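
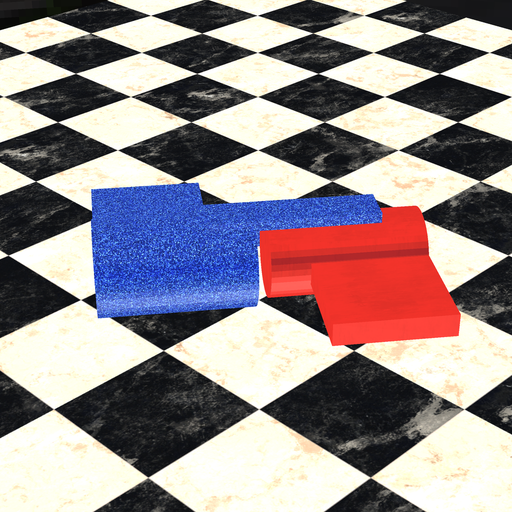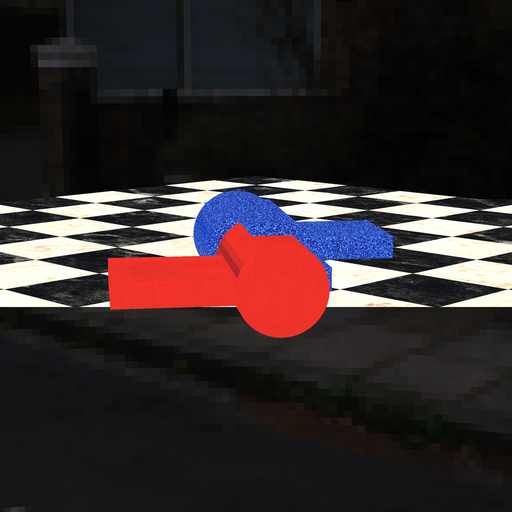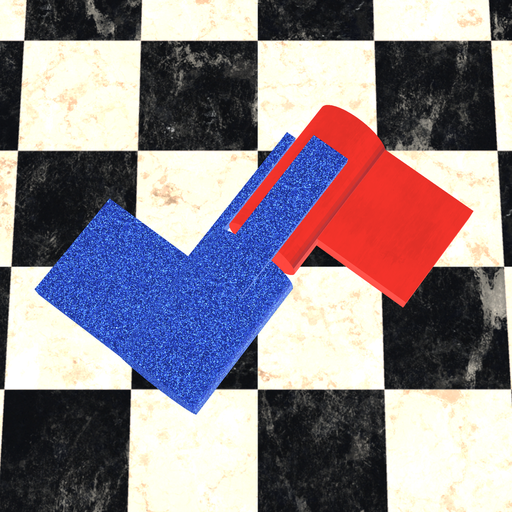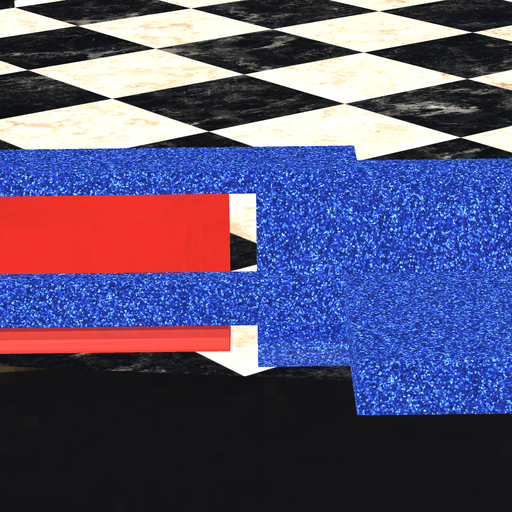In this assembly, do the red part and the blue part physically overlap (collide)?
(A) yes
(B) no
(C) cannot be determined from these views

(B) no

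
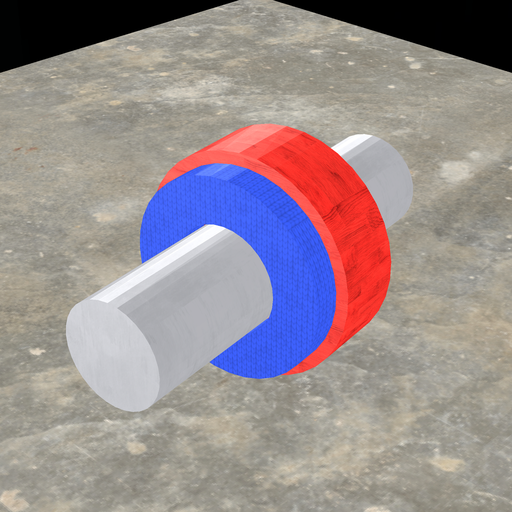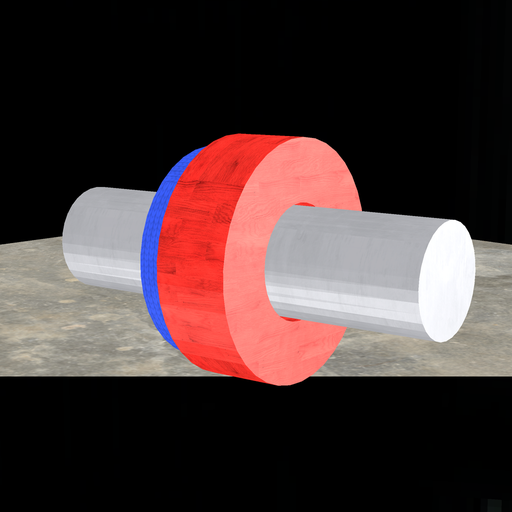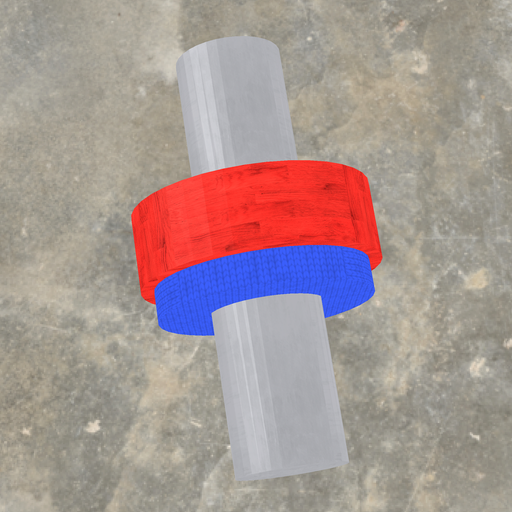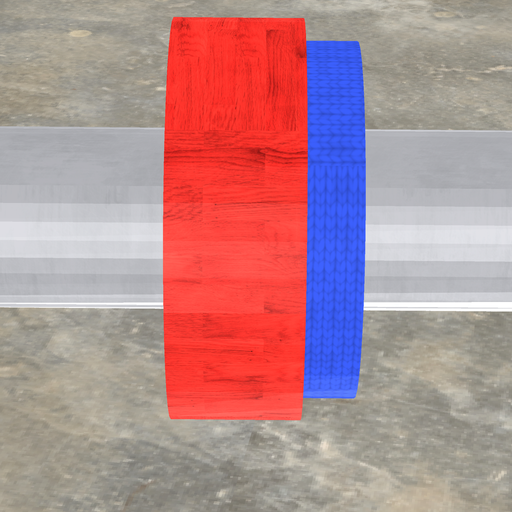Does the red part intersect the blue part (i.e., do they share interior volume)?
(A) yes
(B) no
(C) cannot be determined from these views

(A) yes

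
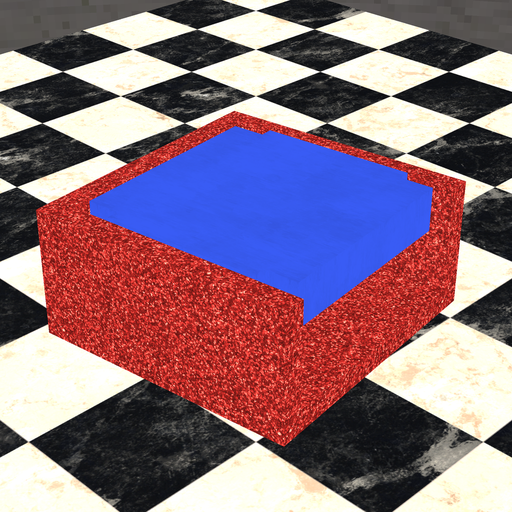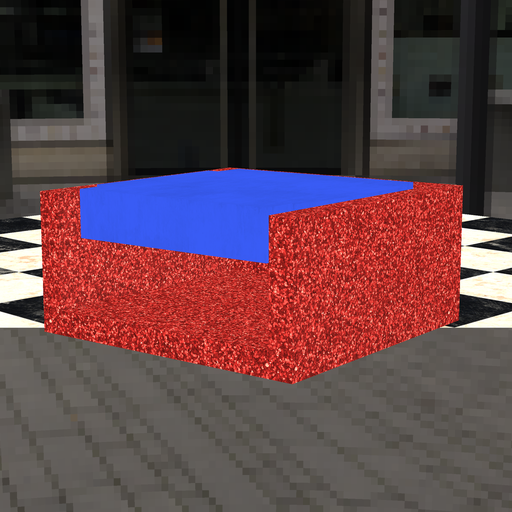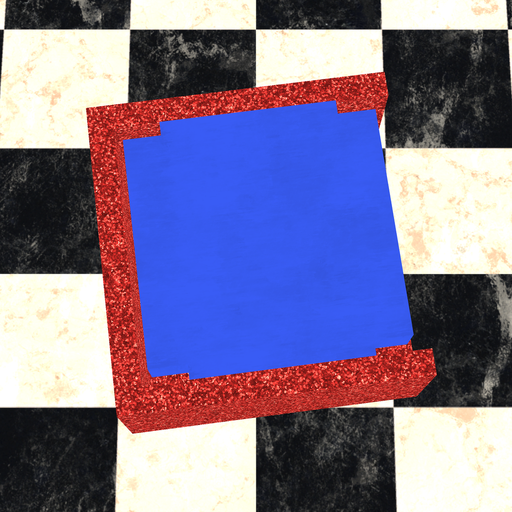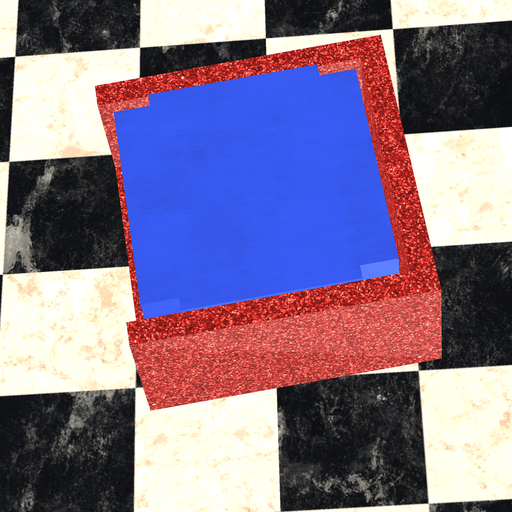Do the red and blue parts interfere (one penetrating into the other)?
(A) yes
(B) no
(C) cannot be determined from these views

(B) no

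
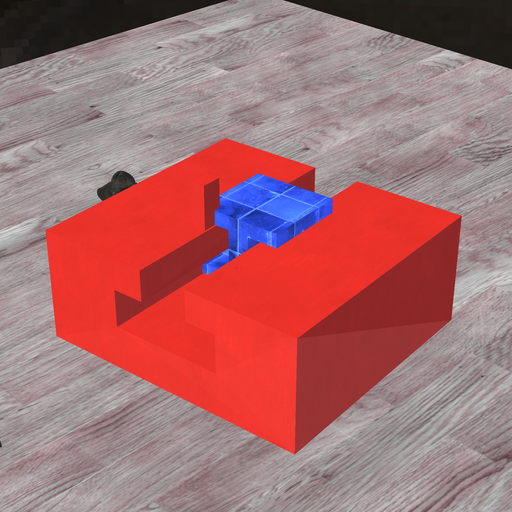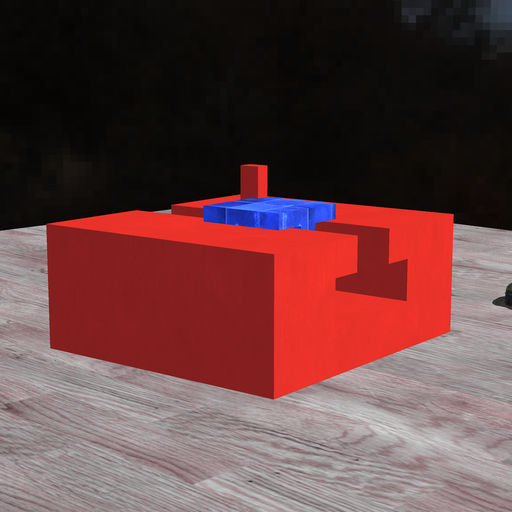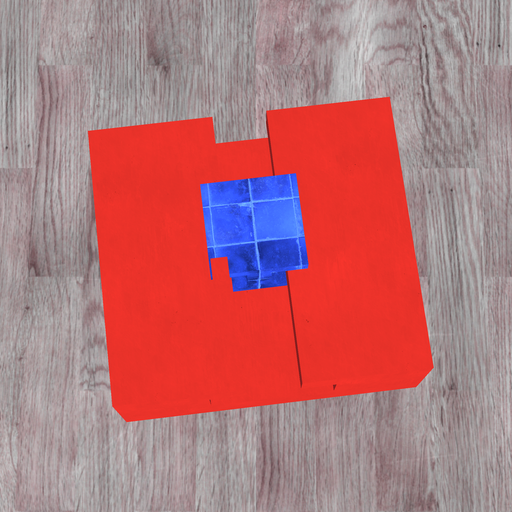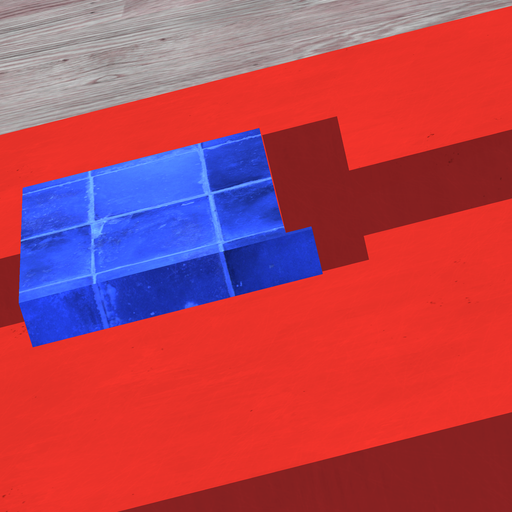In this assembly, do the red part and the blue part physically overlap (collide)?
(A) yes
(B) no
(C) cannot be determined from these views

(A) yes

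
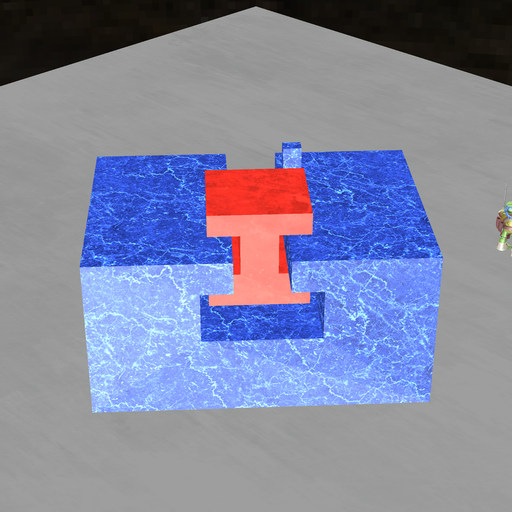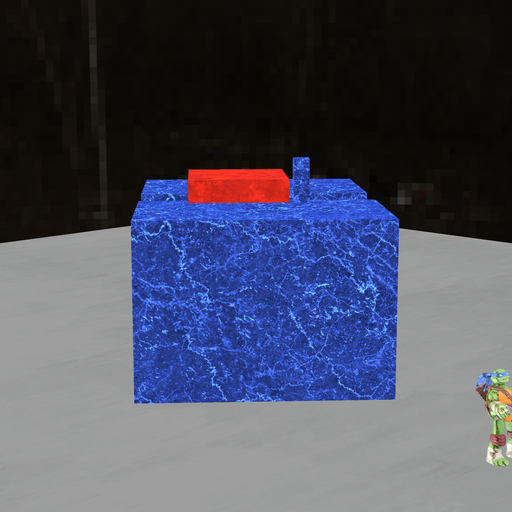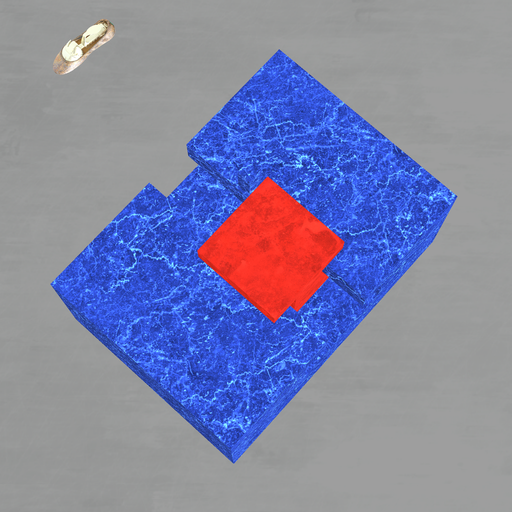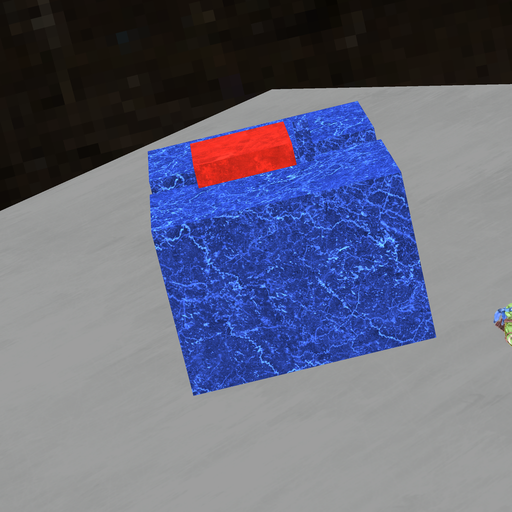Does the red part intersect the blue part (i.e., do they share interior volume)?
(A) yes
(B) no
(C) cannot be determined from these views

(B) no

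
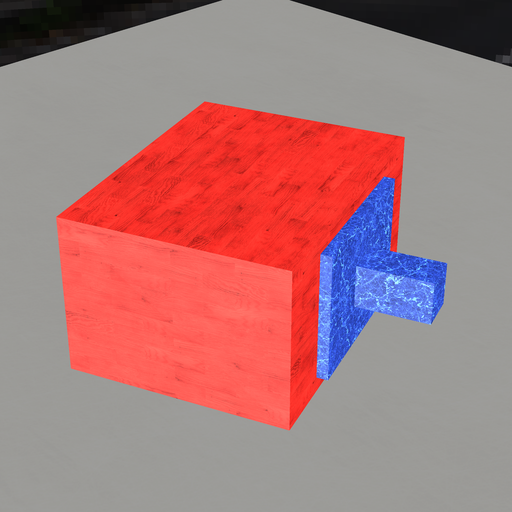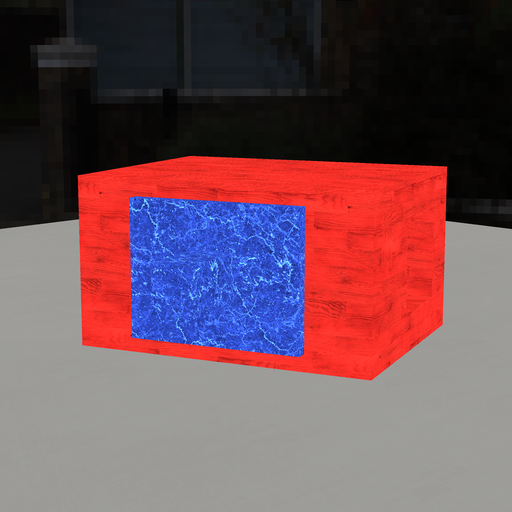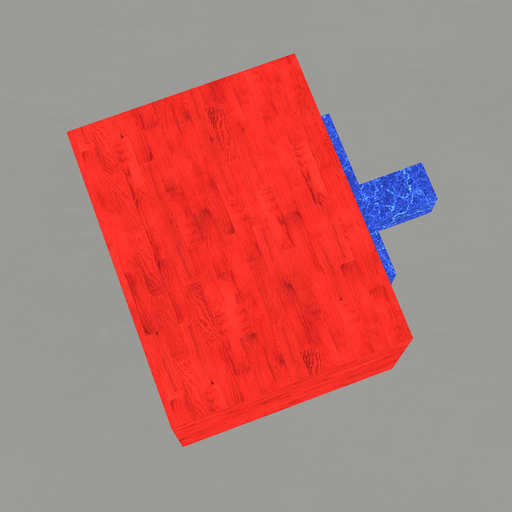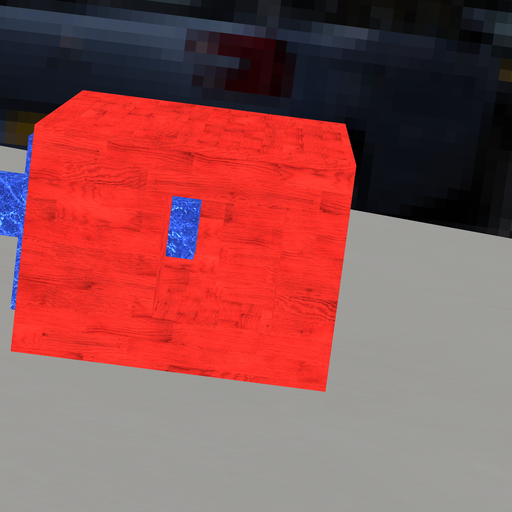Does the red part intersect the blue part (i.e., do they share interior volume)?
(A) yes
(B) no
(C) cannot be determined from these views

(B) no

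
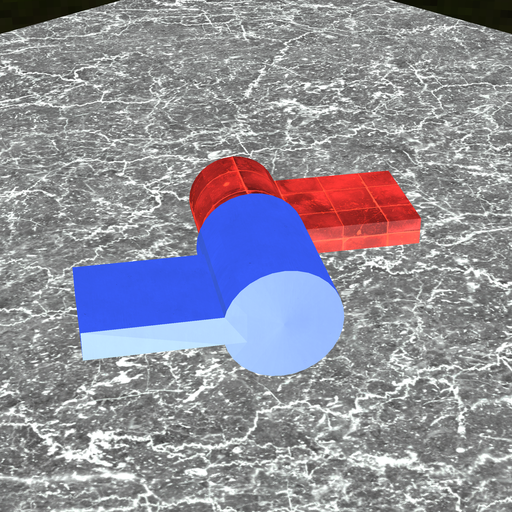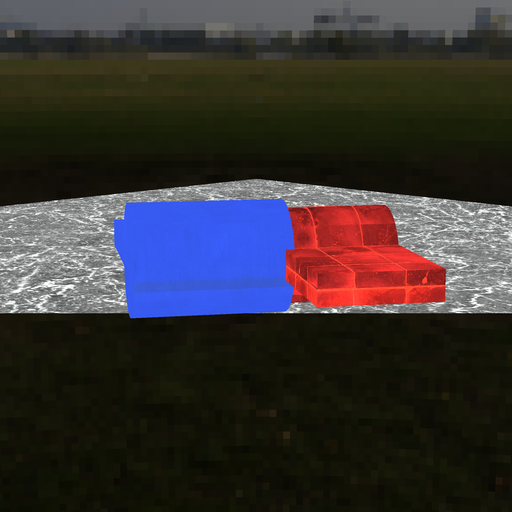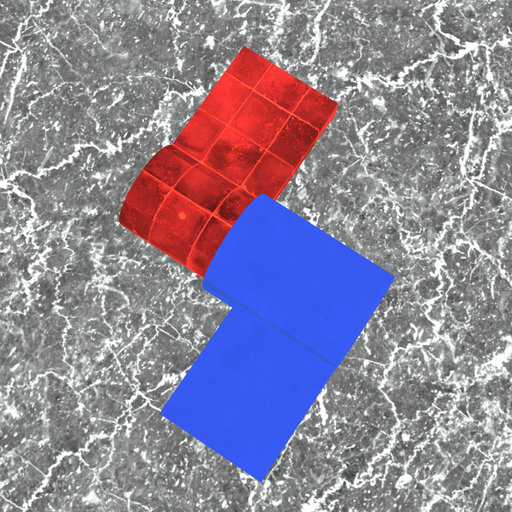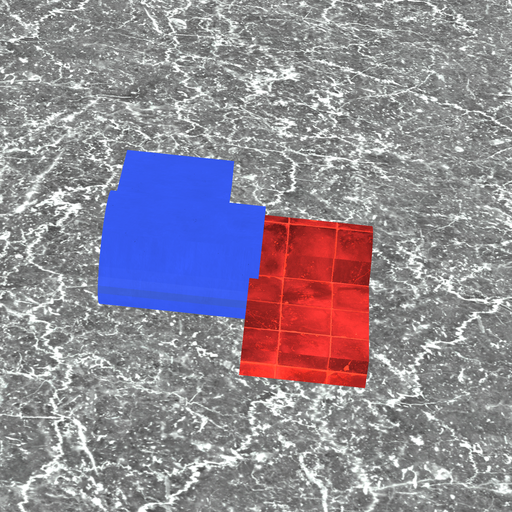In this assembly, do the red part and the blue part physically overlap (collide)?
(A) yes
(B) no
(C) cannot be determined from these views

(A) yes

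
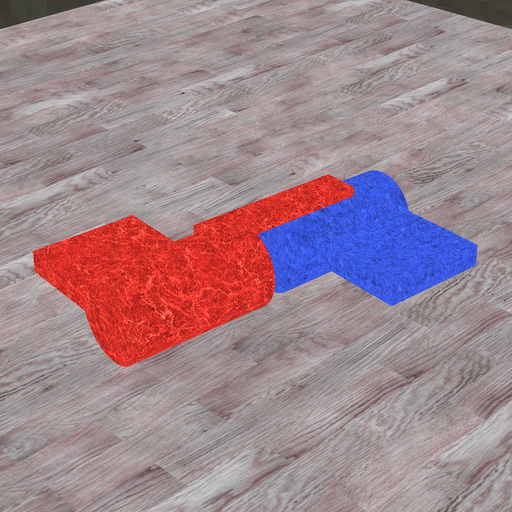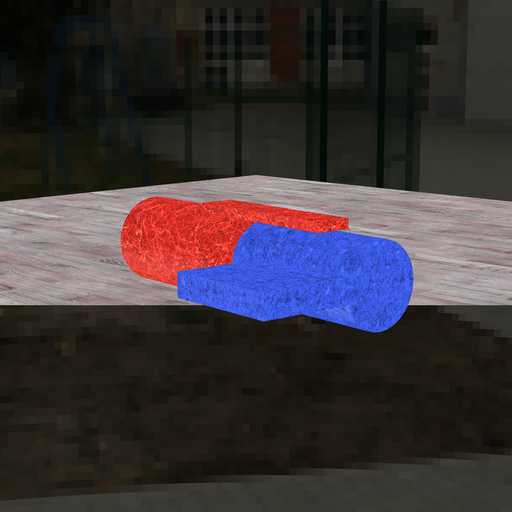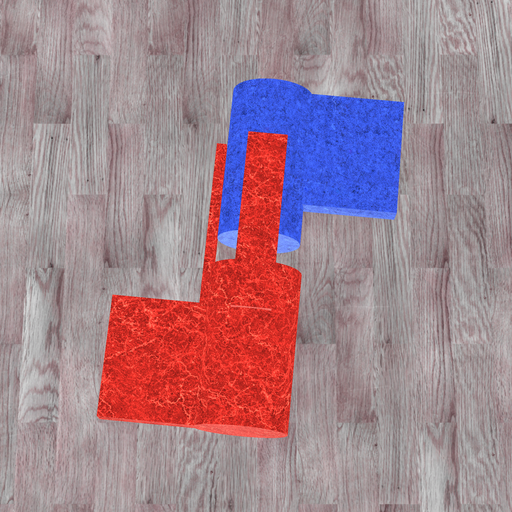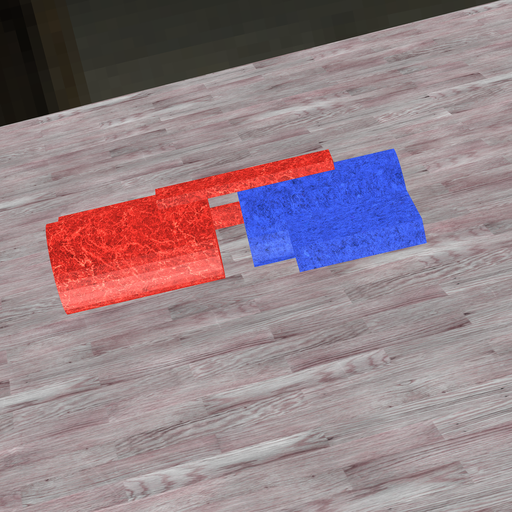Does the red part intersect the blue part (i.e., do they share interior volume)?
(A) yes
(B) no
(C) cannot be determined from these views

(B) no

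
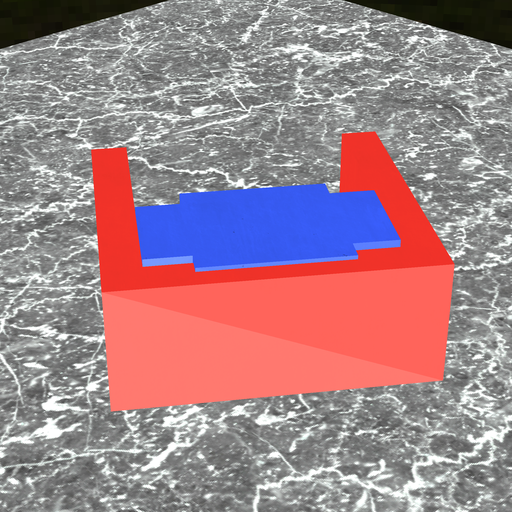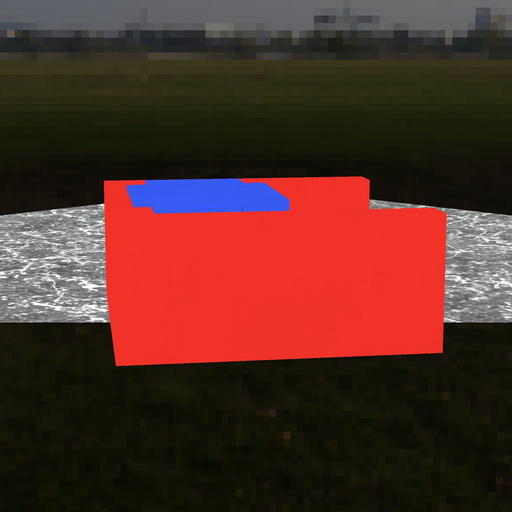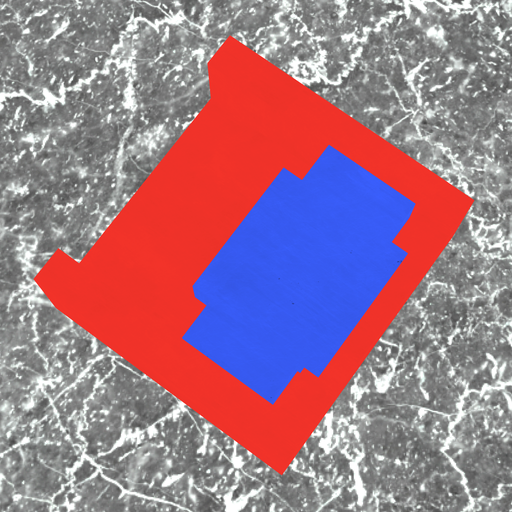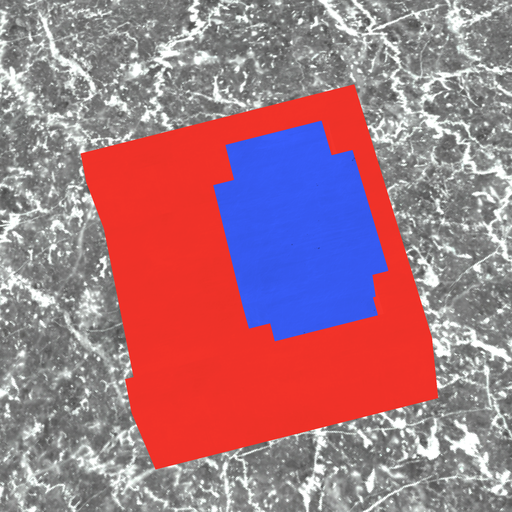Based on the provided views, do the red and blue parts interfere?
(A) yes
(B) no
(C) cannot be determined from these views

(A) yes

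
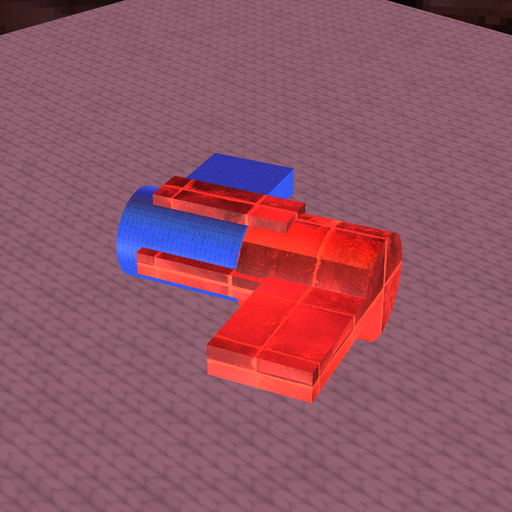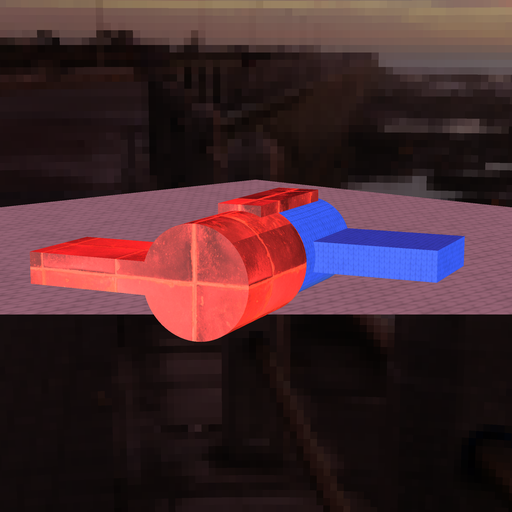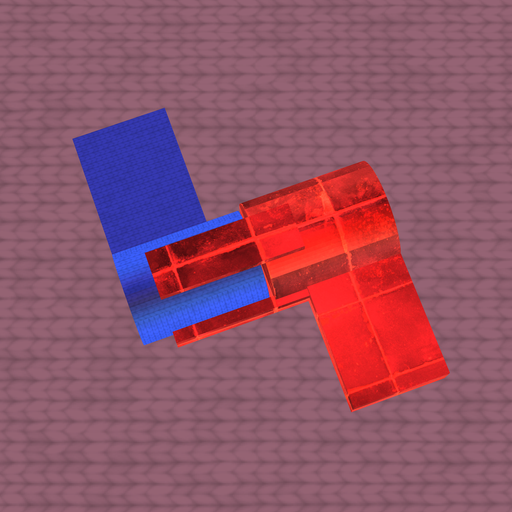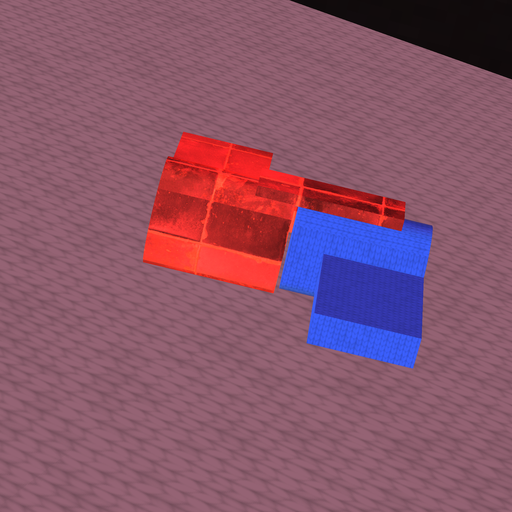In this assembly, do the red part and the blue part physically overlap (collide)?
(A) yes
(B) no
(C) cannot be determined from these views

(B) no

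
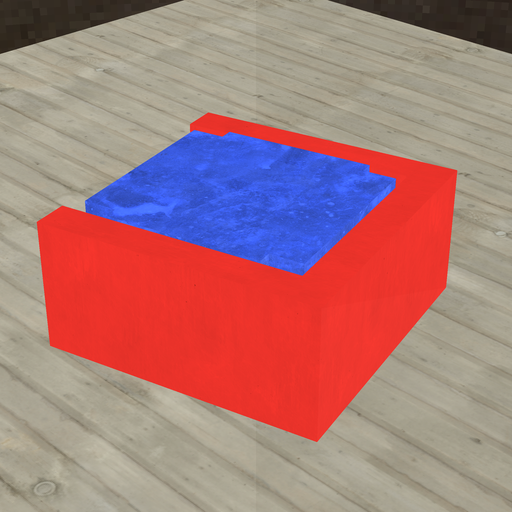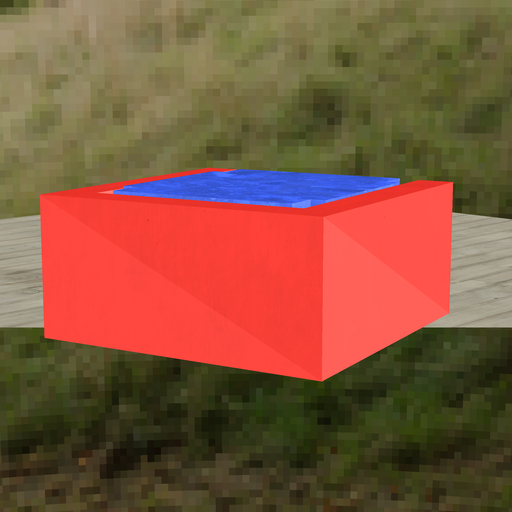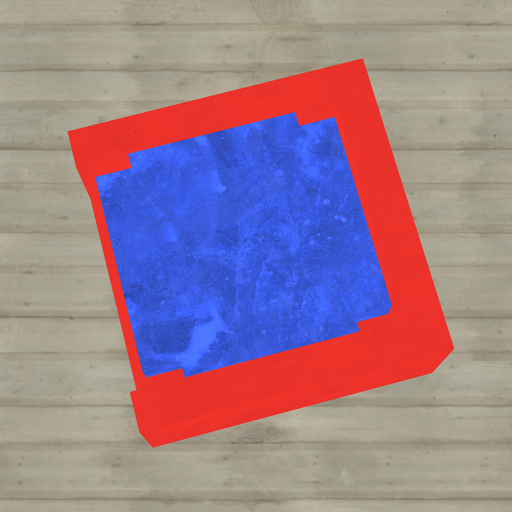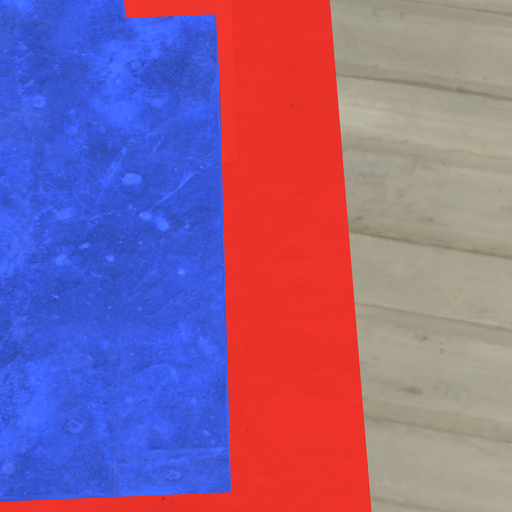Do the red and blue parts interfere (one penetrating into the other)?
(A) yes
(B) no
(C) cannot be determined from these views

(B) no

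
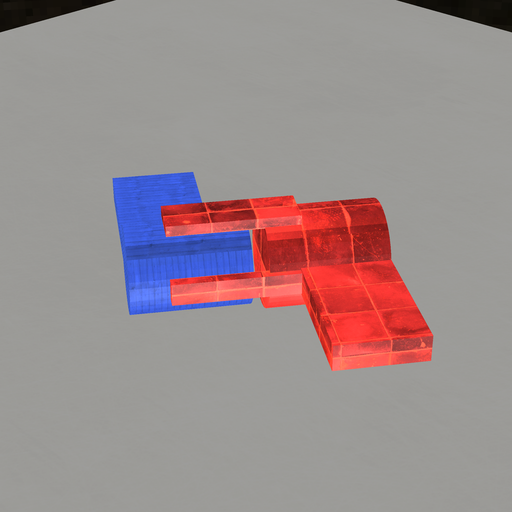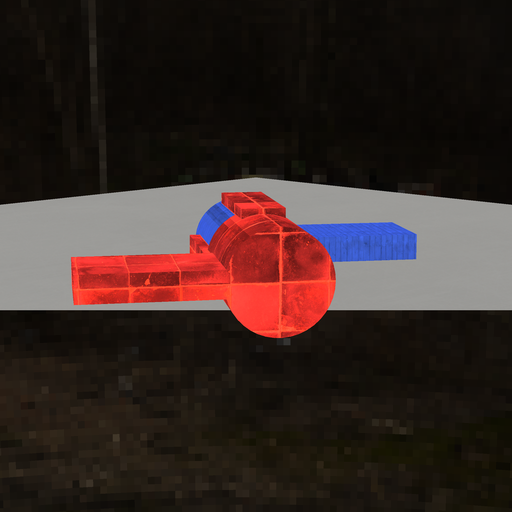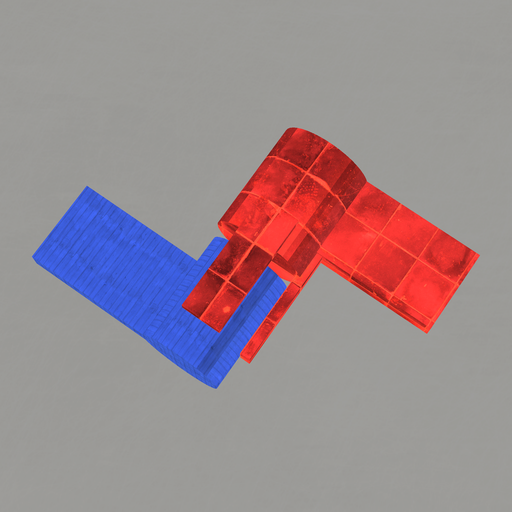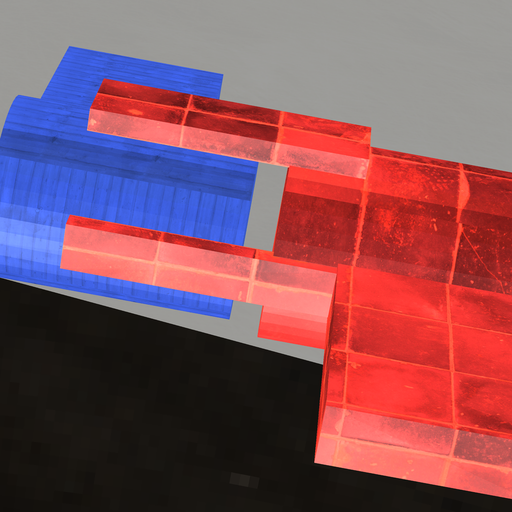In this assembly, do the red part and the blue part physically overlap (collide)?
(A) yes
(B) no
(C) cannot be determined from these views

(B) no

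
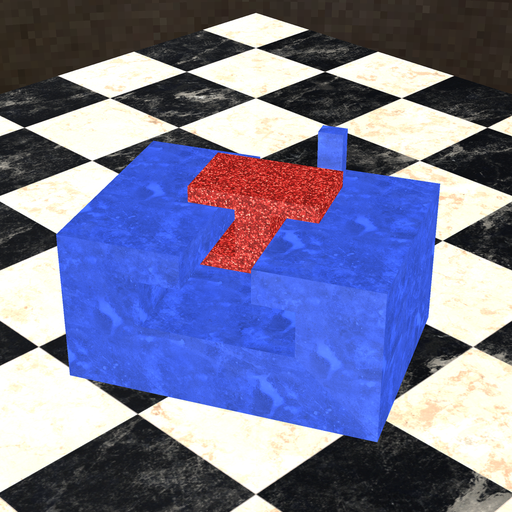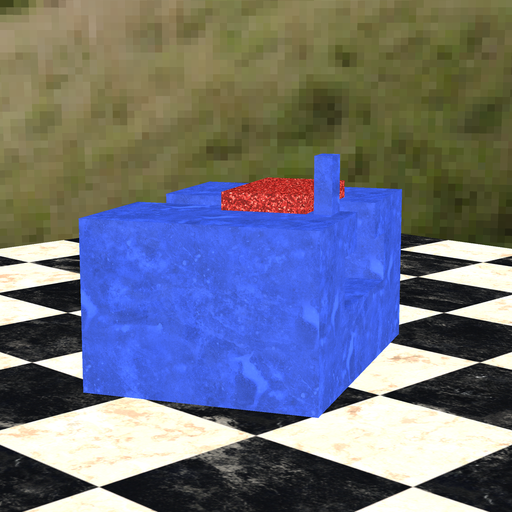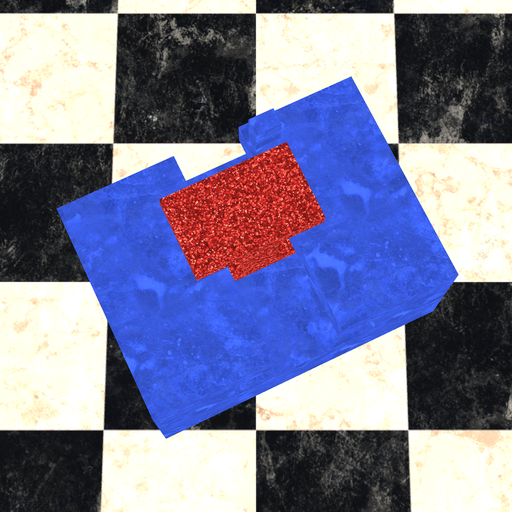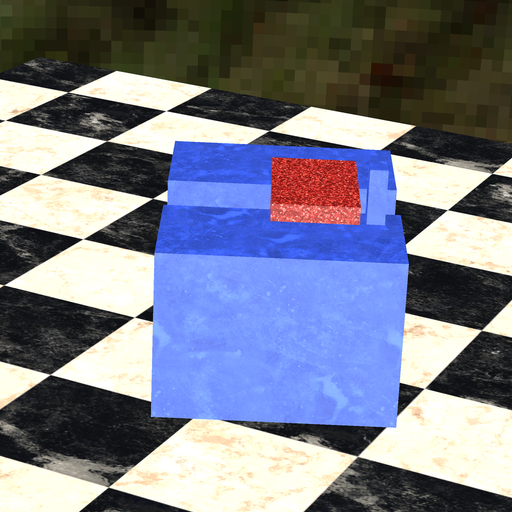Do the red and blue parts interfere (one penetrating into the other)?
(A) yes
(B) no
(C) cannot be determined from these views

(B) no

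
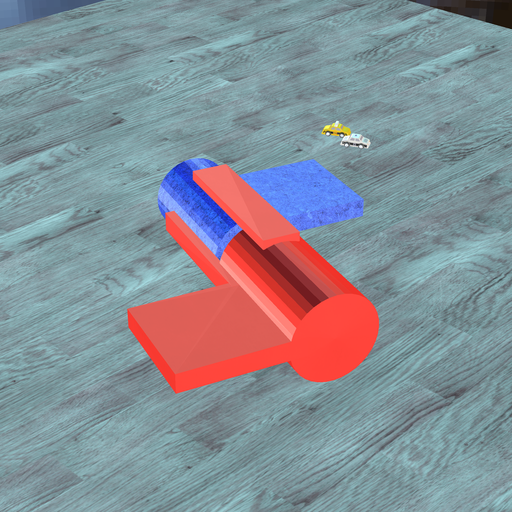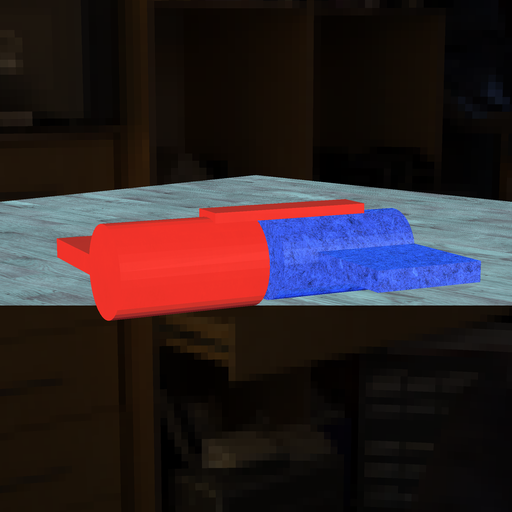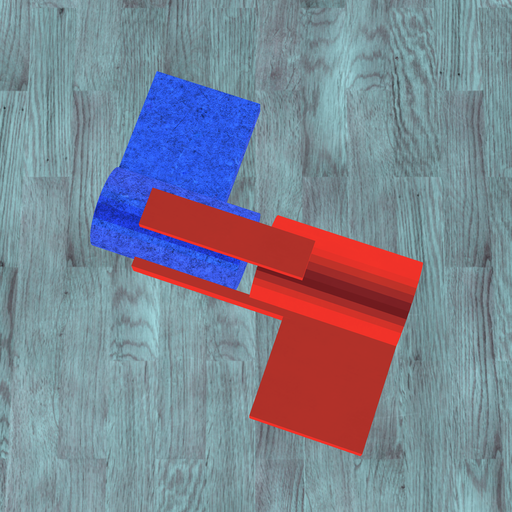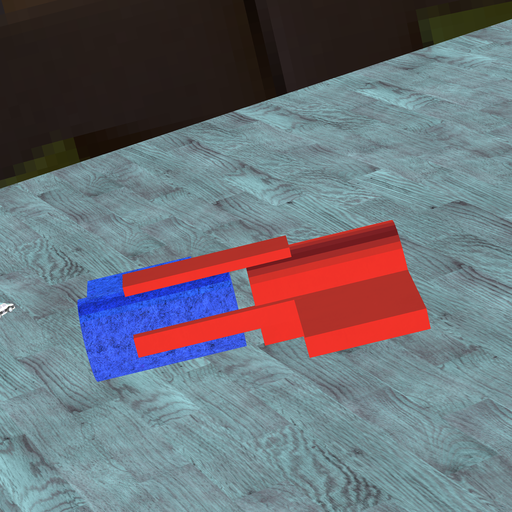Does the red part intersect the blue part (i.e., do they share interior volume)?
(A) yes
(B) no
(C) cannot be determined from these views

(B) no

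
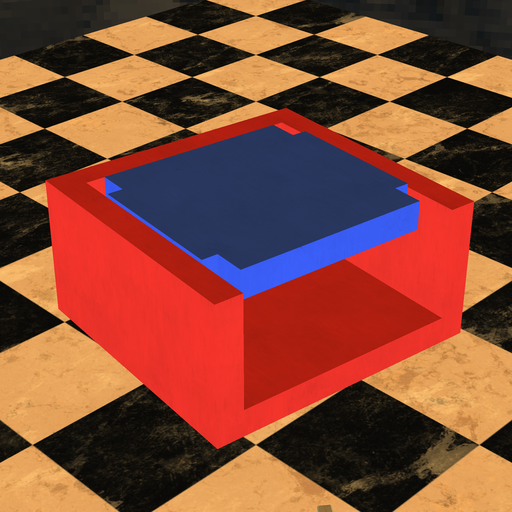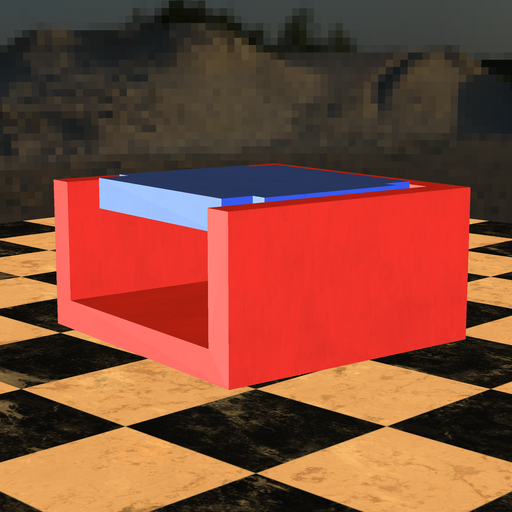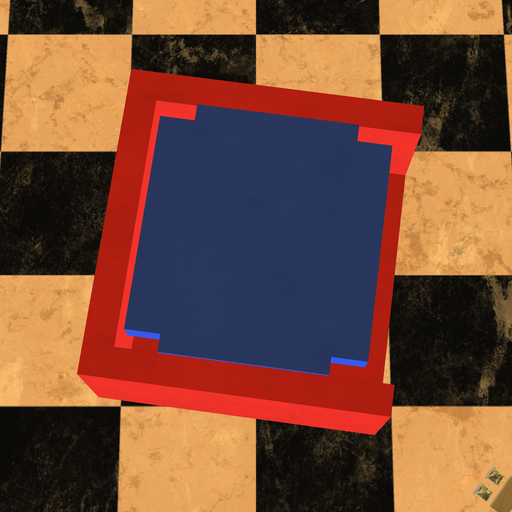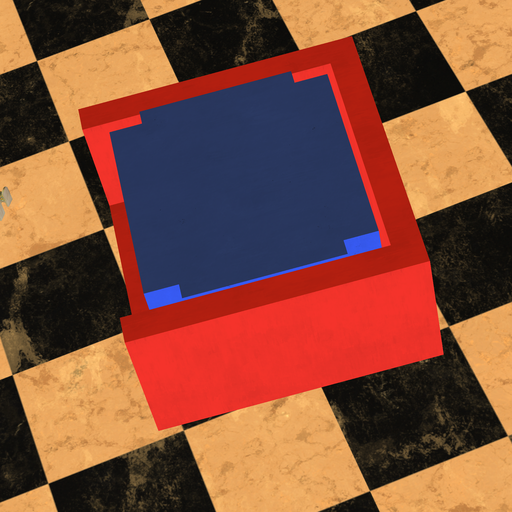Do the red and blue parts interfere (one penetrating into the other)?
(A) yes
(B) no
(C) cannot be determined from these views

(B) no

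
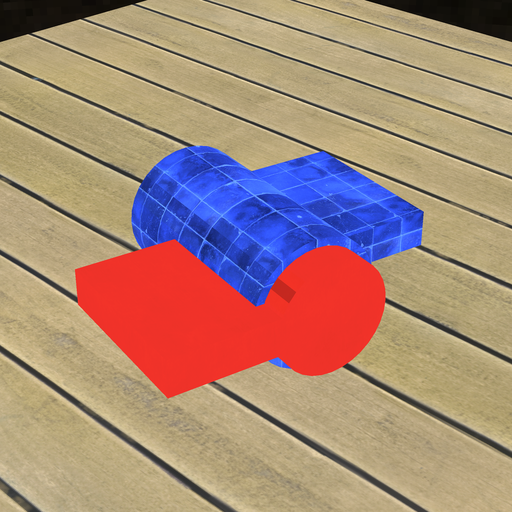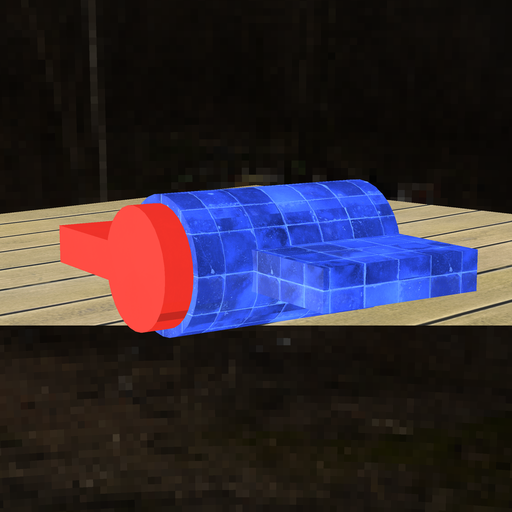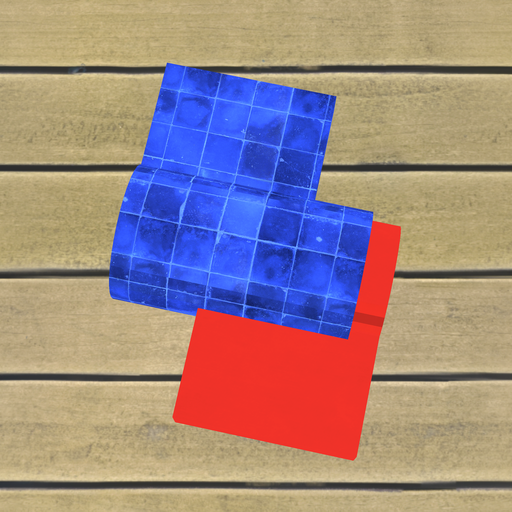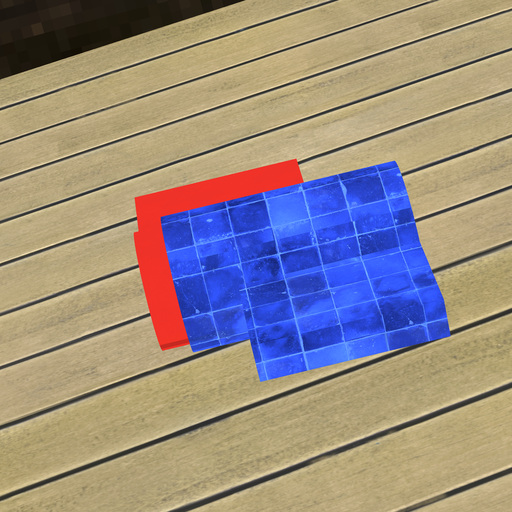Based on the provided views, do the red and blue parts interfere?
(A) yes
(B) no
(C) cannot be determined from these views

(A) yes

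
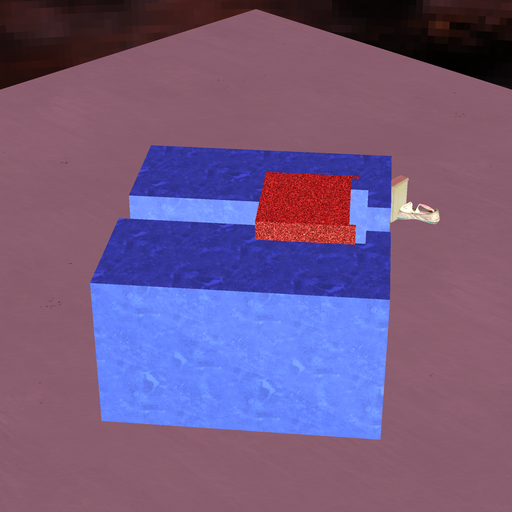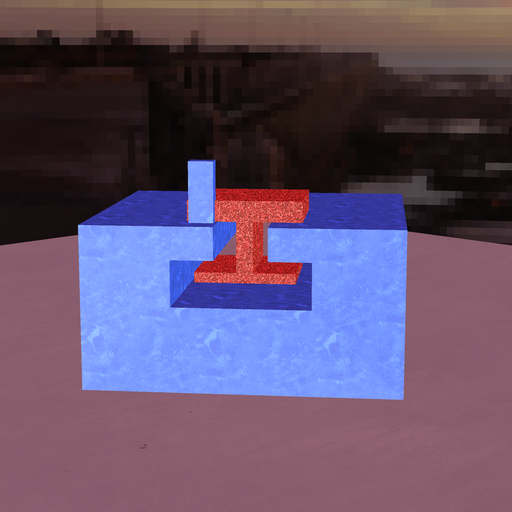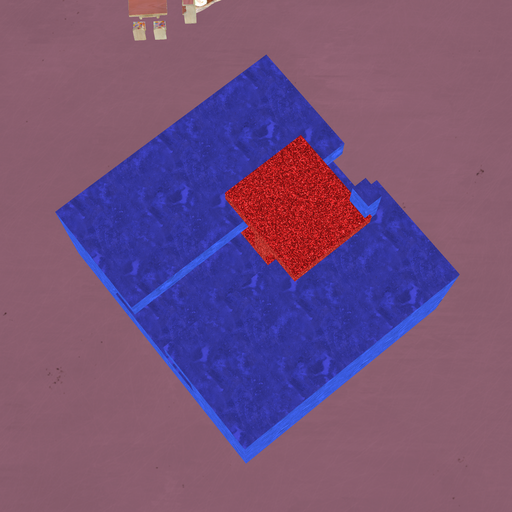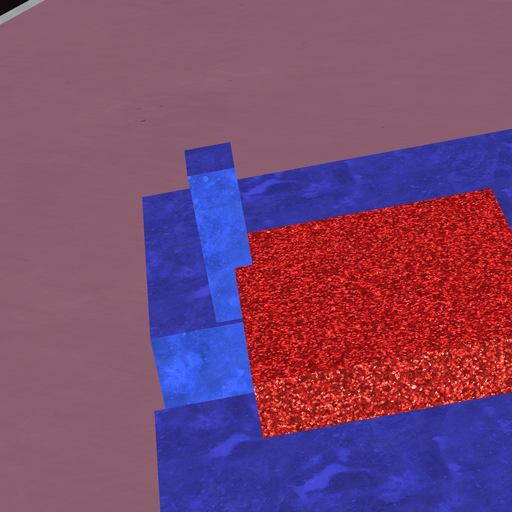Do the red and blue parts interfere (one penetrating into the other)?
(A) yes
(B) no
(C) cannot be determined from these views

(A) yes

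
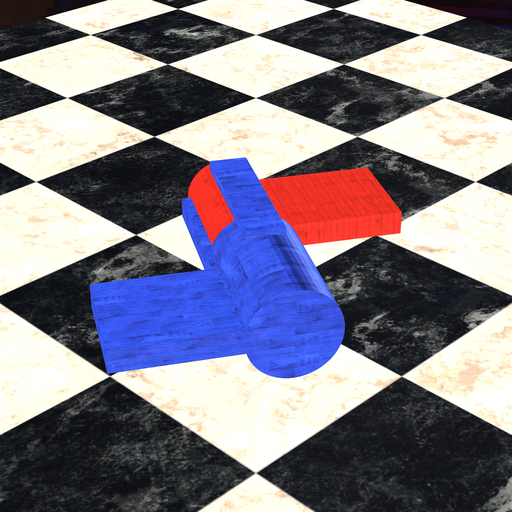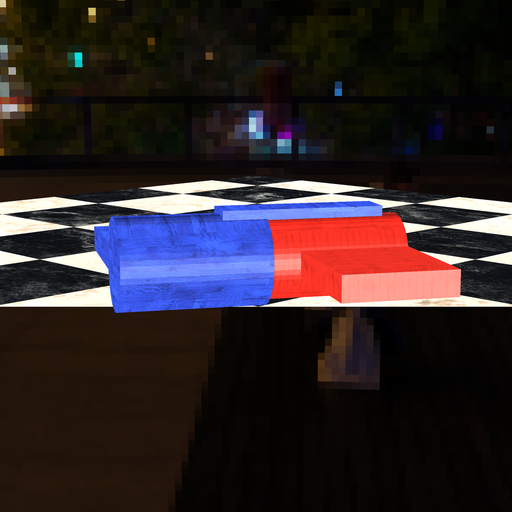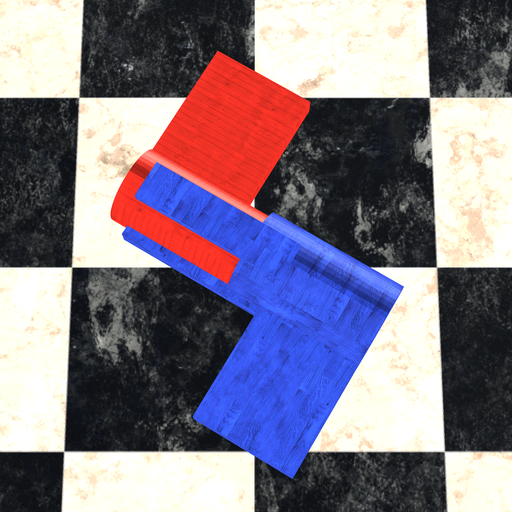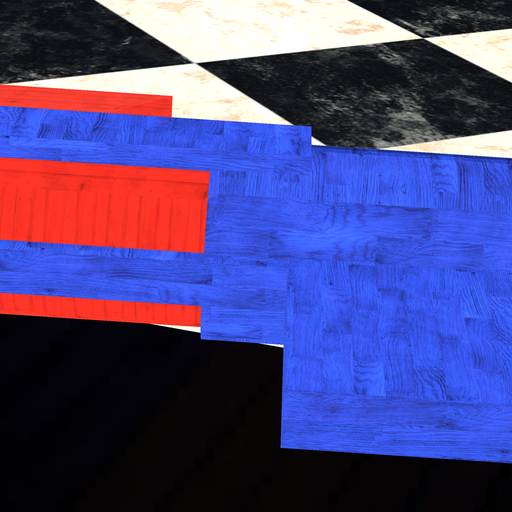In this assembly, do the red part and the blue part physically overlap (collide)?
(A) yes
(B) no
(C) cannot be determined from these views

(A) yes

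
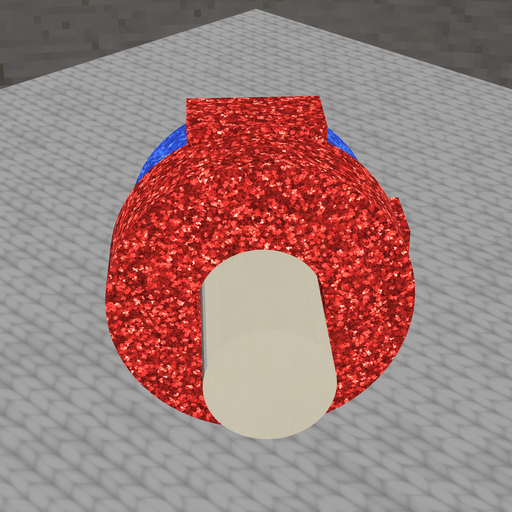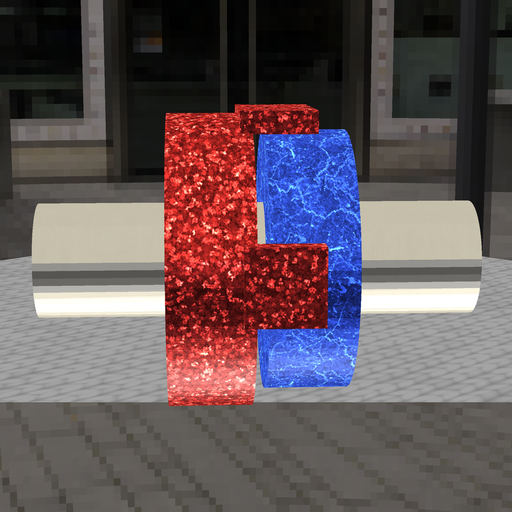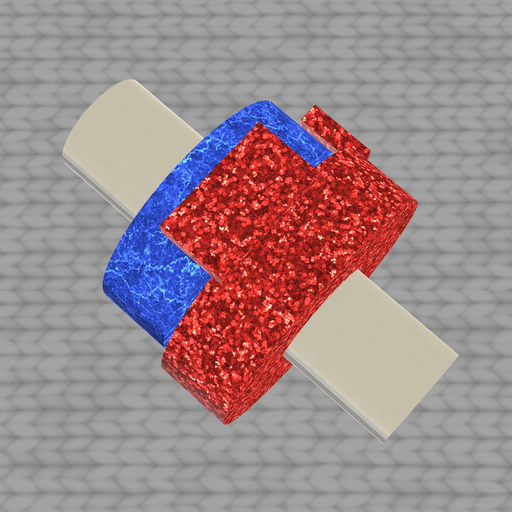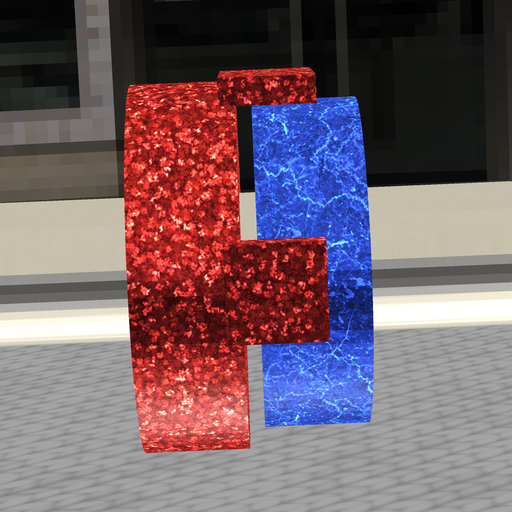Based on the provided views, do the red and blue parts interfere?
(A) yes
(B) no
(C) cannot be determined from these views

(B) no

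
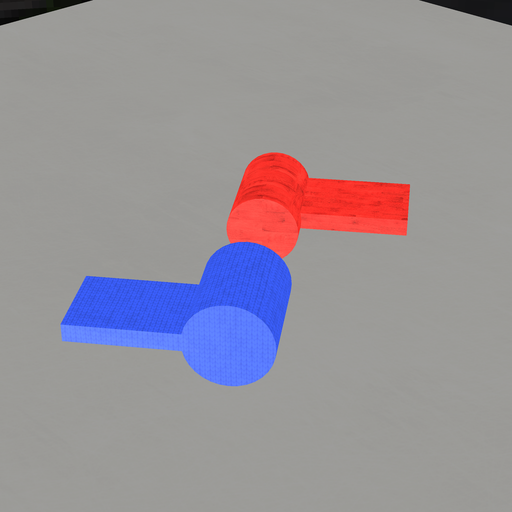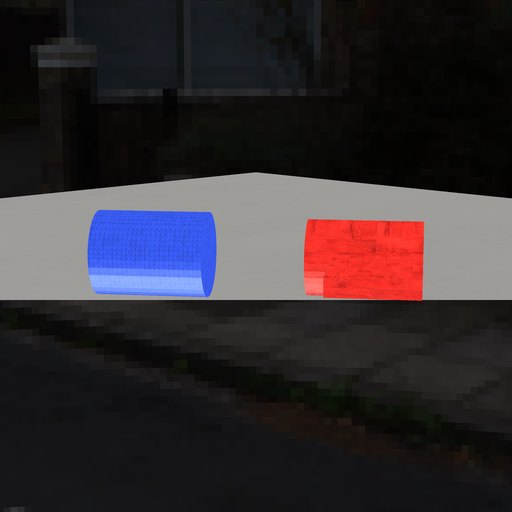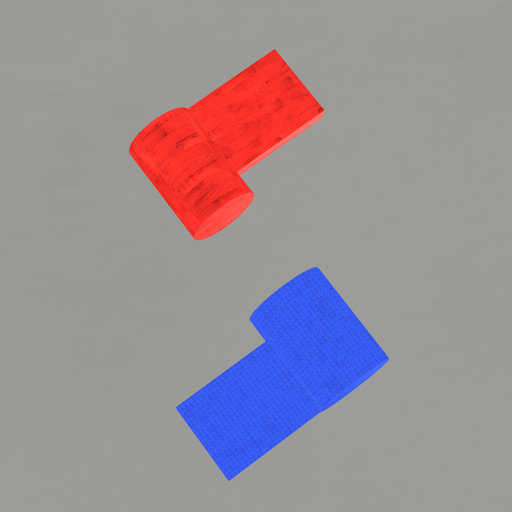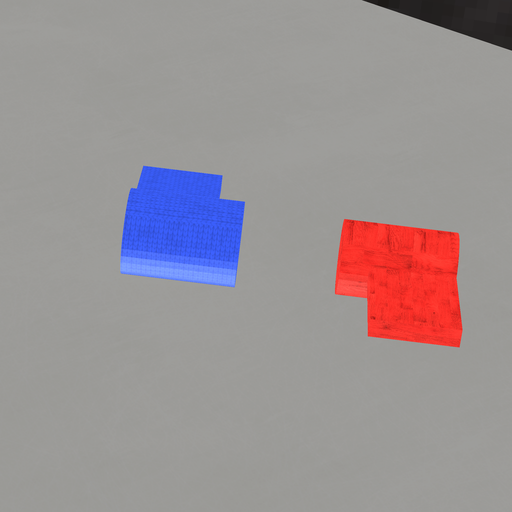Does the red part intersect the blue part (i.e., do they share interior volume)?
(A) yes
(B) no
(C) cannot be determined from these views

(B) no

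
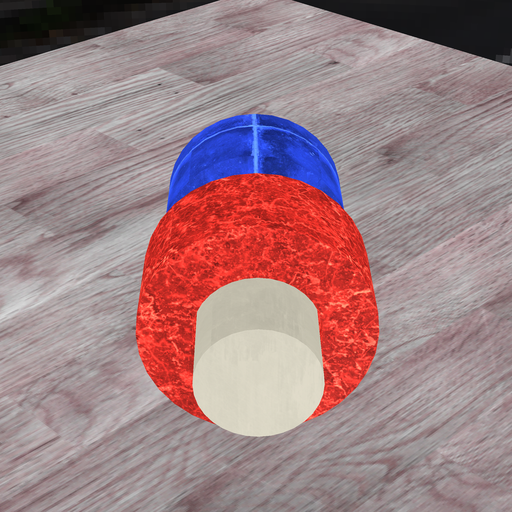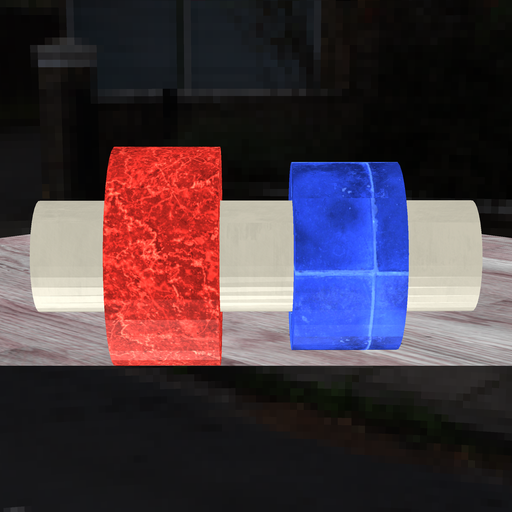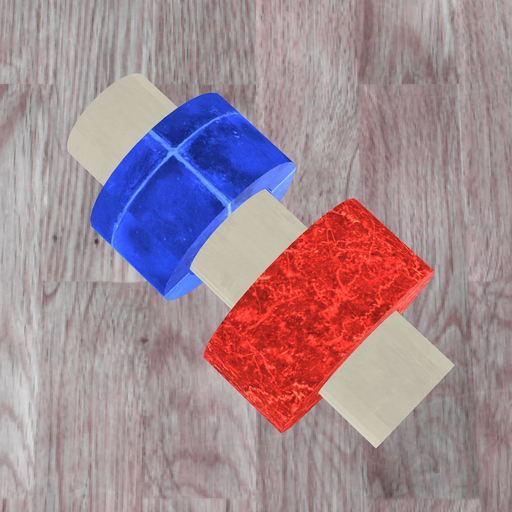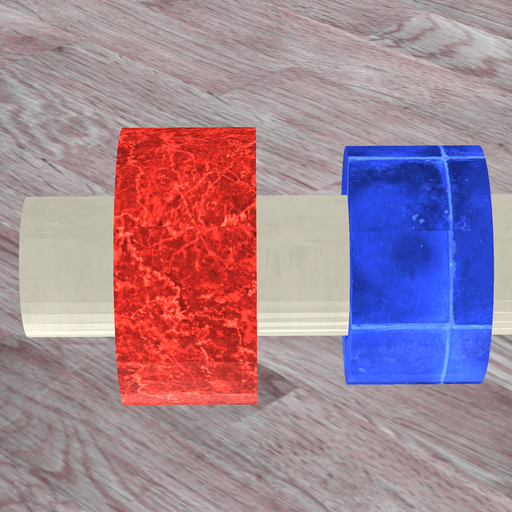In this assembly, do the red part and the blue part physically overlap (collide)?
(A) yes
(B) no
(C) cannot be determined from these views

(B) no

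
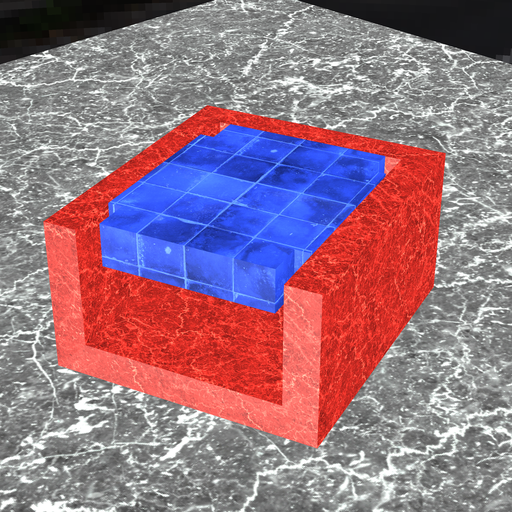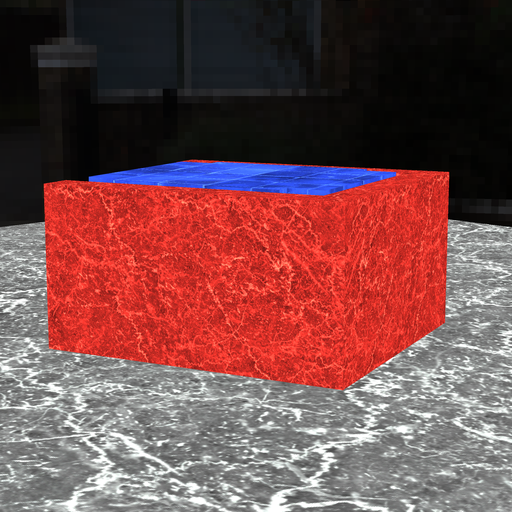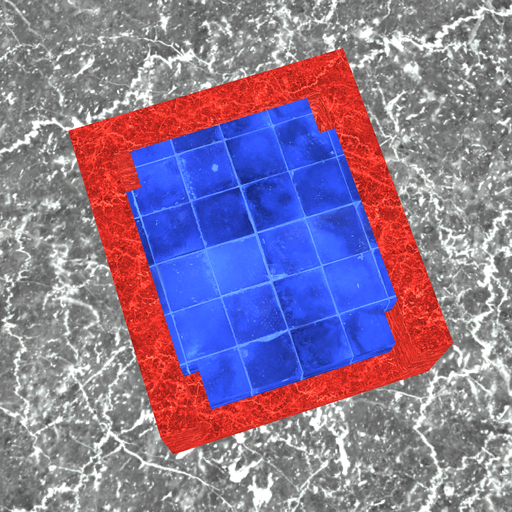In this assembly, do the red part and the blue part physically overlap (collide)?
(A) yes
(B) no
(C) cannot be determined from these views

(B) no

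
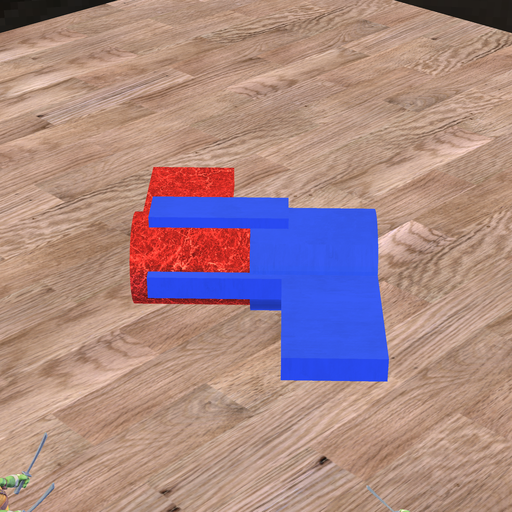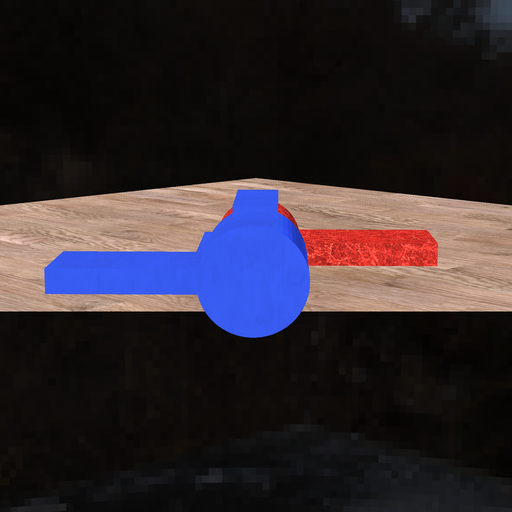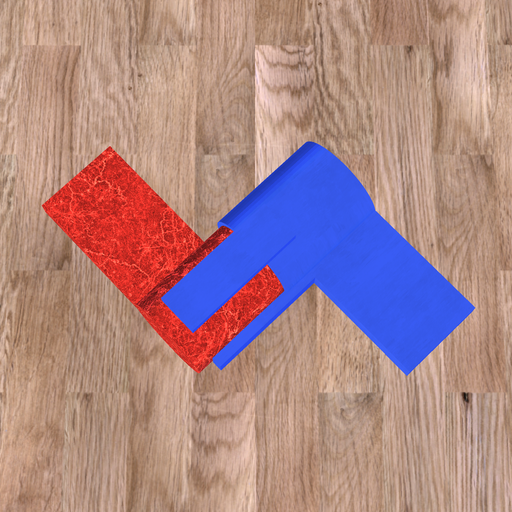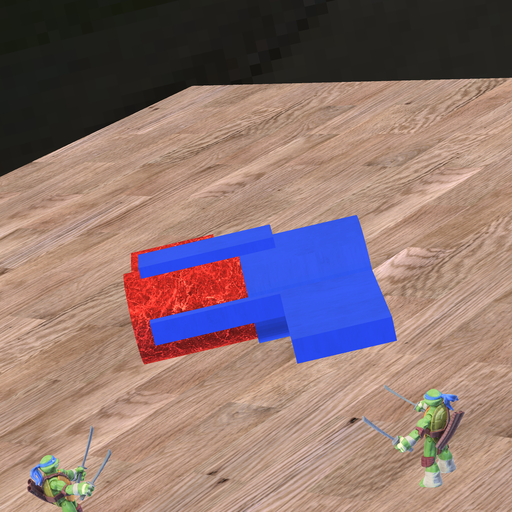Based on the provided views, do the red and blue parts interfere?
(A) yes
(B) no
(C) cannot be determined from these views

(A) yes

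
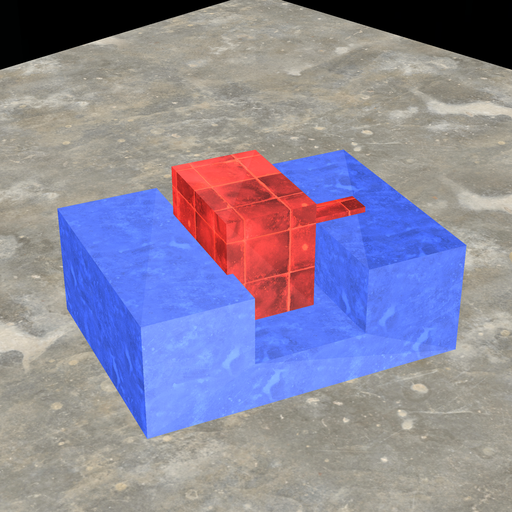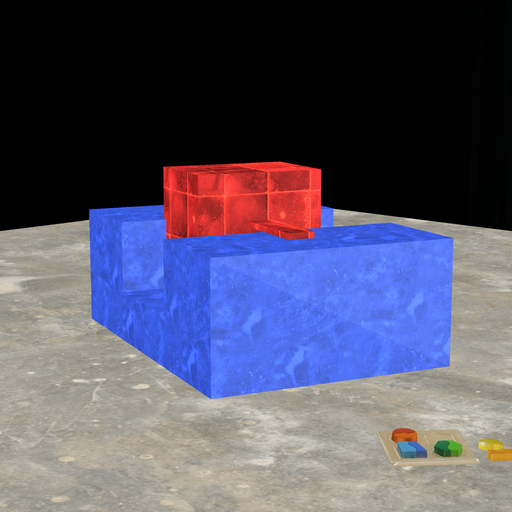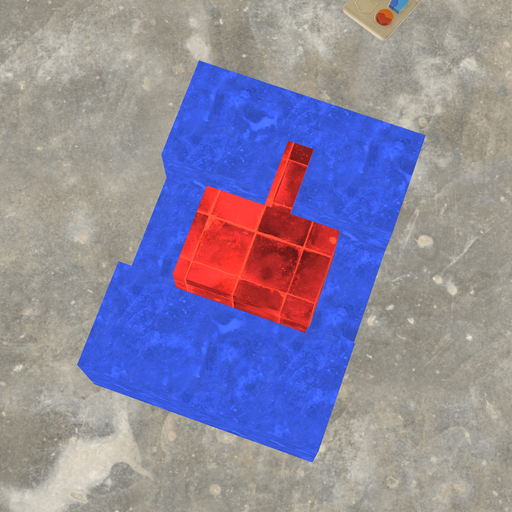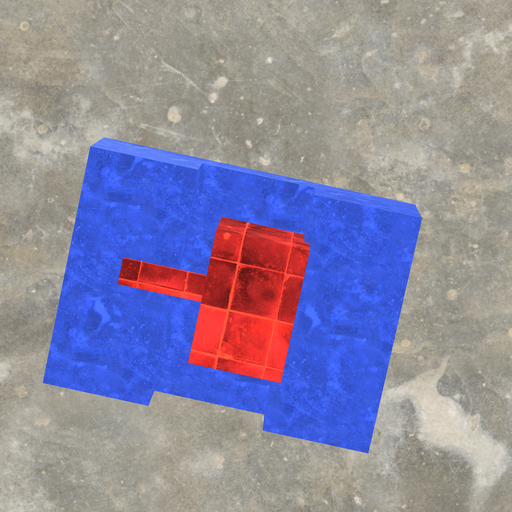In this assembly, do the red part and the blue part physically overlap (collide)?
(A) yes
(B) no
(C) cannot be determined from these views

(A) yes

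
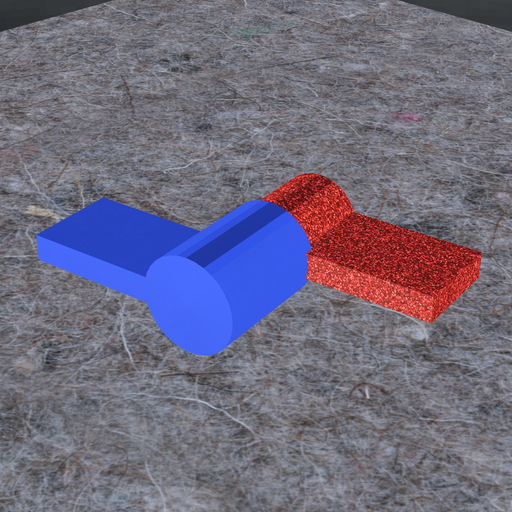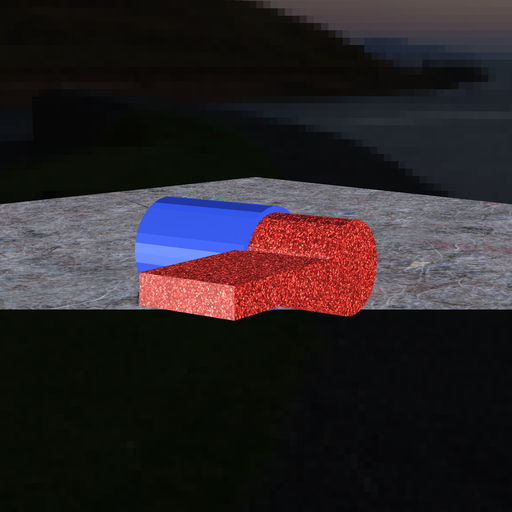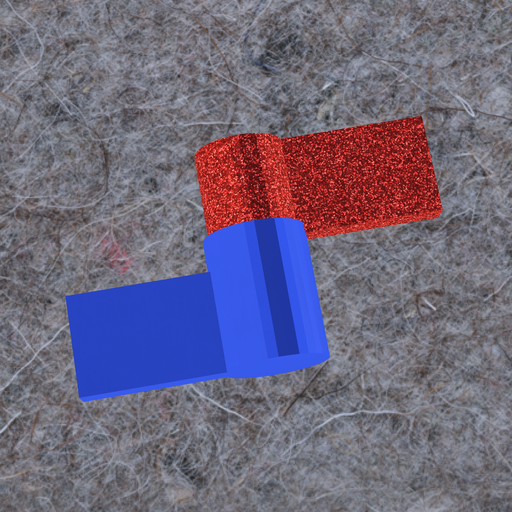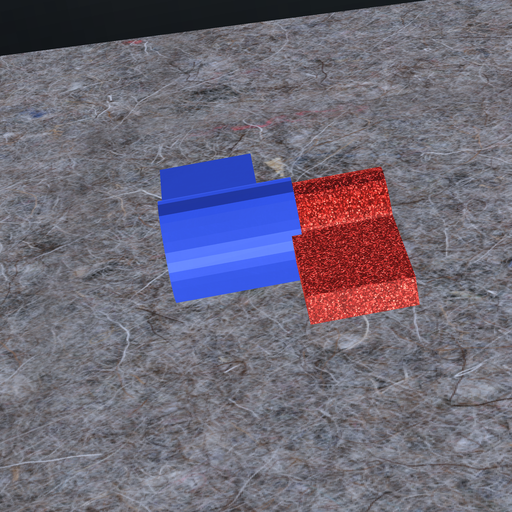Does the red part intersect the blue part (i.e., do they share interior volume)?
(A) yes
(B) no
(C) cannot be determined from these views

(A) yes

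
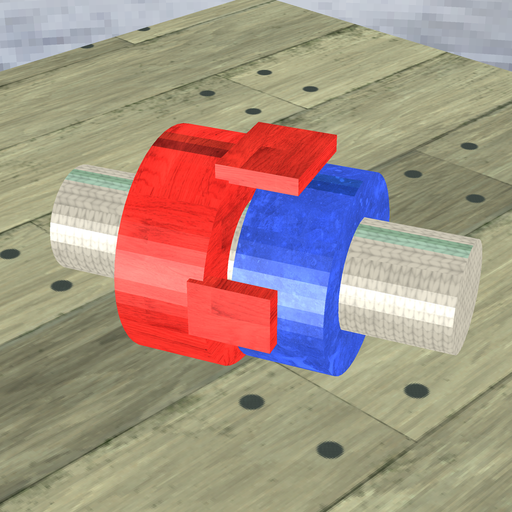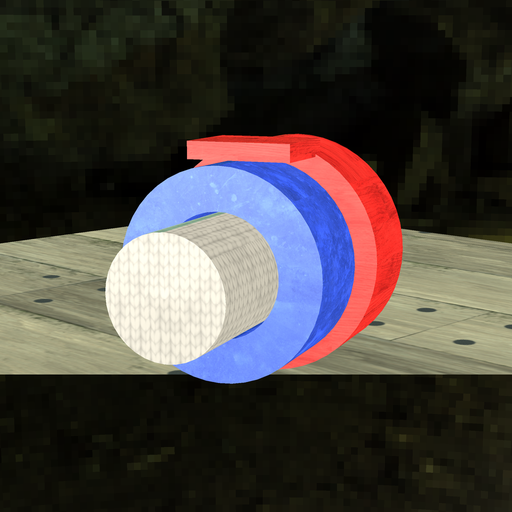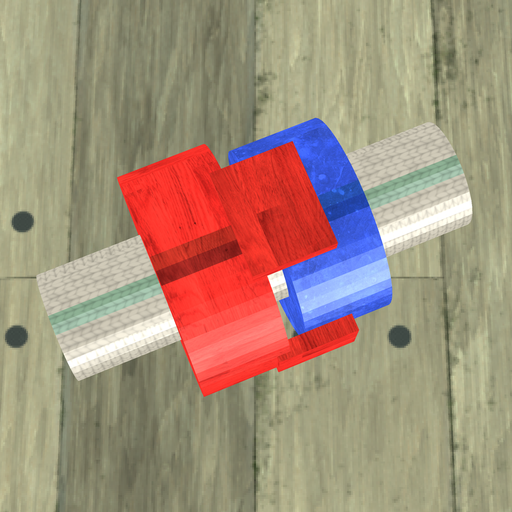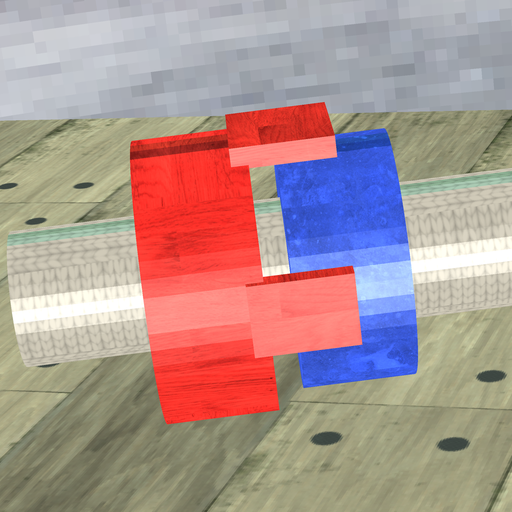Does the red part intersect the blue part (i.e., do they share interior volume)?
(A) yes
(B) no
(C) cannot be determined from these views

(B) no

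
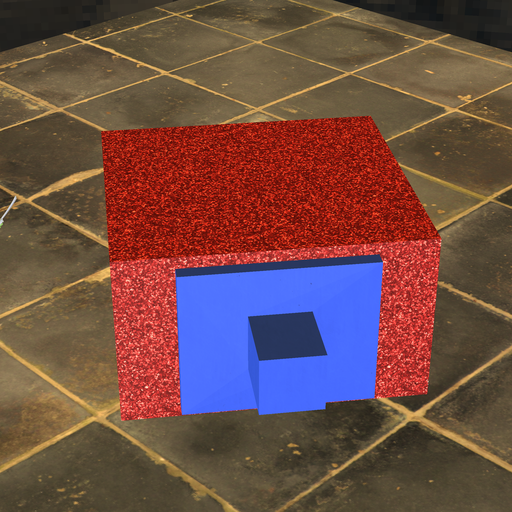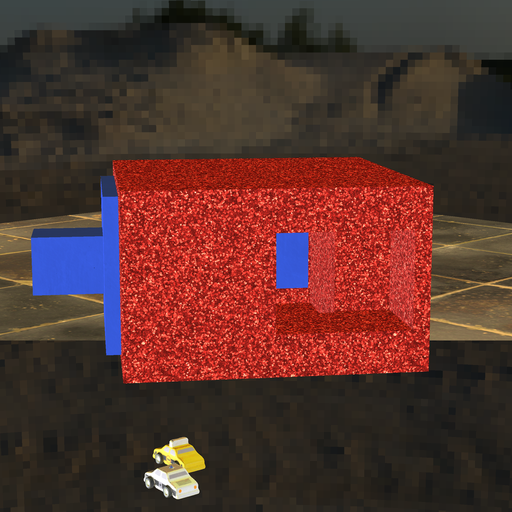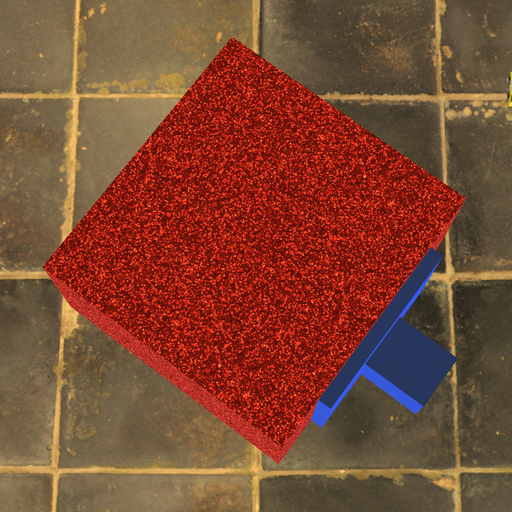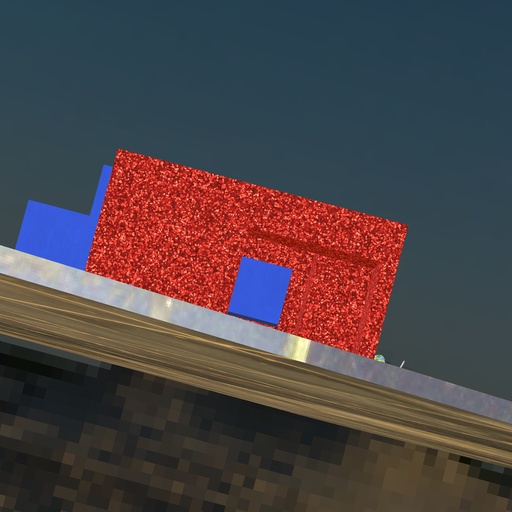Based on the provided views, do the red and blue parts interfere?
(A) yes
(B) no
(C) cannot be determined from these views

(B) no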